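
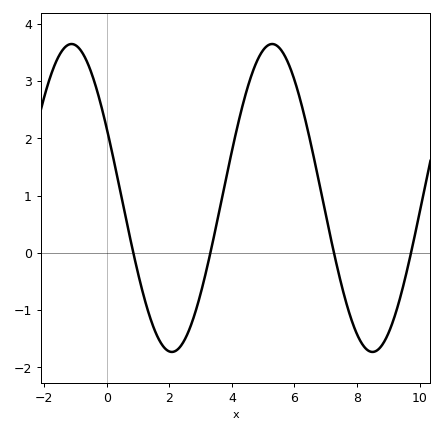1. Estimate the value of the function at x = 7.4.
-0.3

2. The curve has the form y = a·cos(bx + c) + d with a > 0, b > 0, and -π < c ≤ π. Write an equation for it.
y = 2.69cos(0.98x + 1.1) + 0.96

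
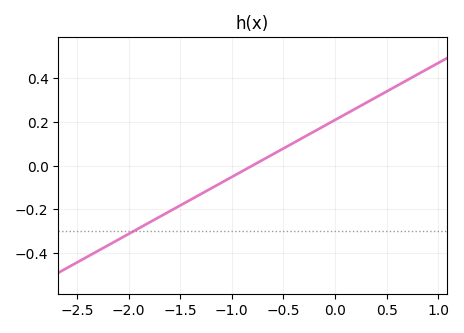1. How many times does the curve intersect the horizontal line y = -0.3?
1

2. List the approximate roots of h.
-0.8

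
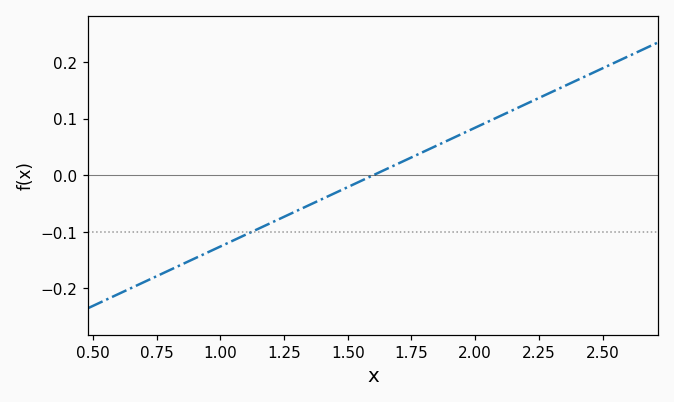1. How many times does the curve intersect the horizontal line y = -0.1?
1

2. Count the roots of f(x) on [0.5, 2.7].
1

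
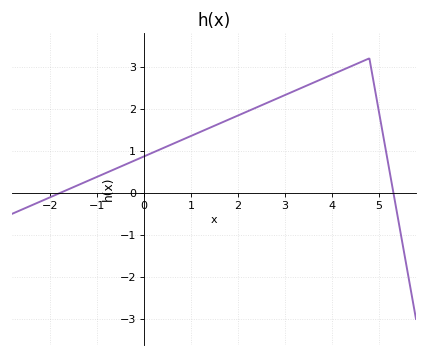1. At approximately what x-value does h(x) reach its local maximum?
4.8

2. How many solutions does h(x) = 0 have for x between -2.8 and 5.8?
2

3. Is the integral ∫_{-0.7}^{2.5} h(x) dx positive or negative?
positive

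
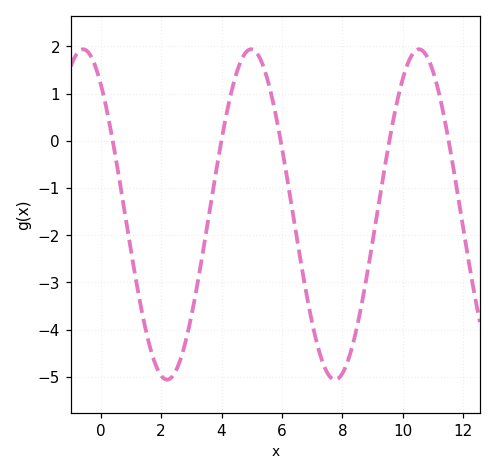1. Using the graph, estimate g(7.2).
-4.39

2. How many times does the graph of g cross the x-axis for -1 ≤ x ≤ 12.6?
5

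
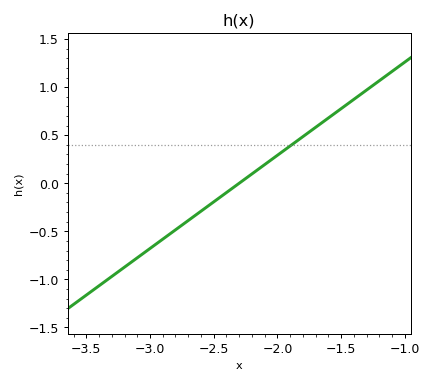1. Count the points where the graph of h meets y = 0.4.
1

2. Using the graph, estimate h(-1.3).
0.95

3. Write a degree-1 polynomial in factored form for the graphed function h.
y = 0.97(x + 2.3)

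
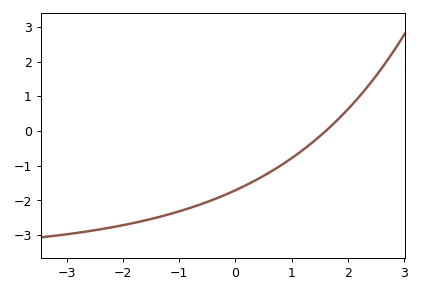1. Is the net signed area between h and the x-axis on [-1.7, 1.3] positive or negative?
negative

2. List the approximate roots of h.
1.6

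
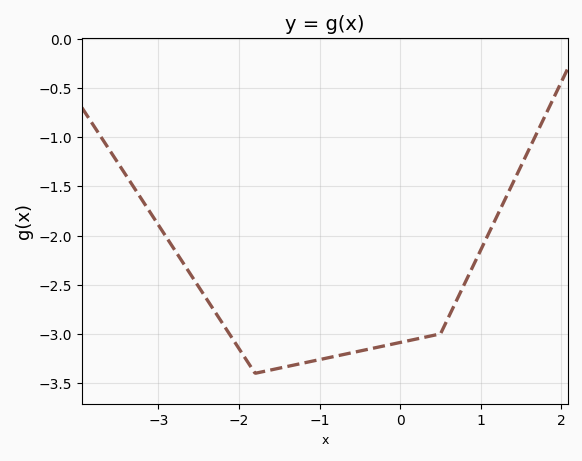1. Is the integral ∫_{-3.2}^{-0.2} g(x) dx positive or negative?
negative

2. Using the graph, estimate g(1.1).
-1.98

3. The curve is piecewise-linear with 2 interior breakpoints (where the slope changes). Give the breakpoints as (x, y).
(-1.8, -3.4); (0.5, -3)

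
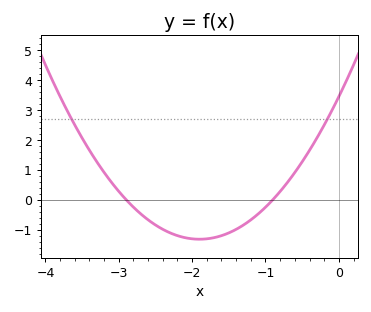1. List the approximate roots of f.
-2.9, -0.9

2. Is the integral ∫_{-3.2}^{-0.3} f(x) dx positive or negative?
negative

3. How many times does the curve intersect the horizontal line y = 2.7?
2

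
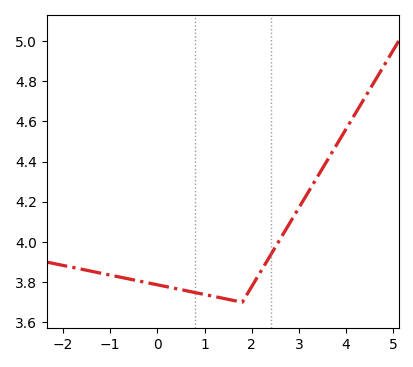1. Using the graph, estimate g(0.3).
3.78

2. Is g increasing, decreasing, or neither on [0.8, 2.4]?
neither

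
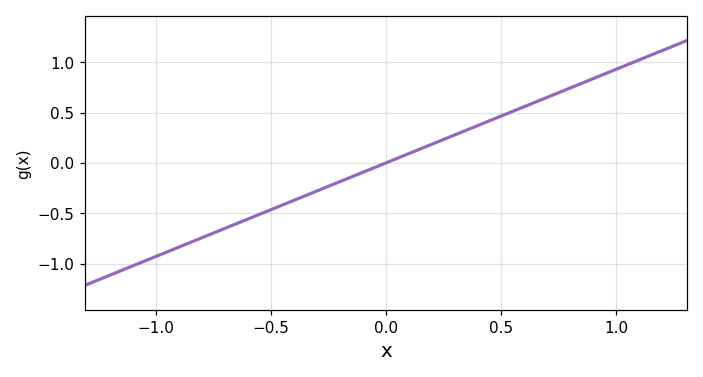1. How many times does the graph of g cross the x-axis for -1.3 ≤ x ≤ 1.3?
1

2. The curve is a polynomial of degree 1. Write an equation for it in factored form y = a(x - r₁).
y = 0.93(x - 0)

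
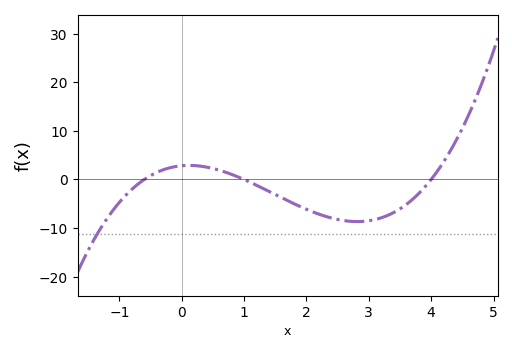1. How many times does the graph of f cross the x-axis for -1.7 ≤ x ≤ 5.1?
3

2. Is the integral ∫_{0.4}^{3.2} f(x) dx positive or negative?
negative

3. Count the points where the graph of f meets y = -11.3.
1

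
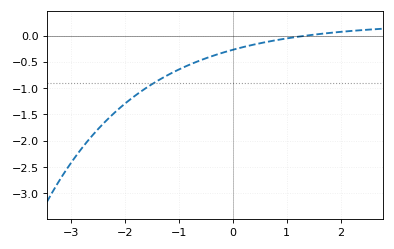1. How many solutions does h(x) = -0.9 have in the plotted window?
1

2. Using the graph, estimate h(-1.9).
-1.21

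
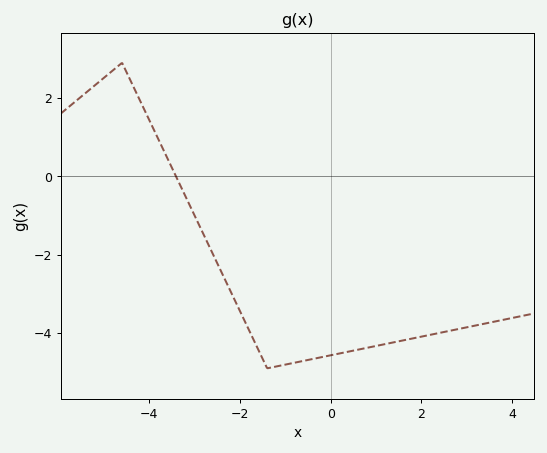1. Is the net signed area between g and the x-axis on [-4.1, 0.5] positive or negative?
negative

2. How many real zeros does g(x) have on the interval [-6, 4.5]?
1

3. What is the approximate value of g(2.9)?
-3.88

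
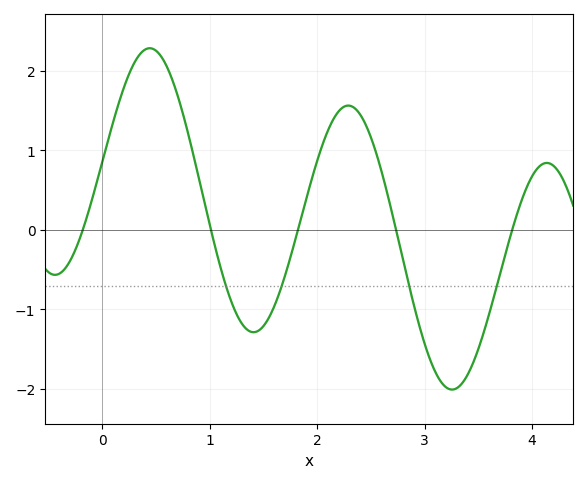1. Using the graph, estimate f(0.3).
2.1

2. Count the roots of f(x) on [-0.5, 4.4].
5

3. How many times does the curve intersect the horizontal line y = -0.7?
4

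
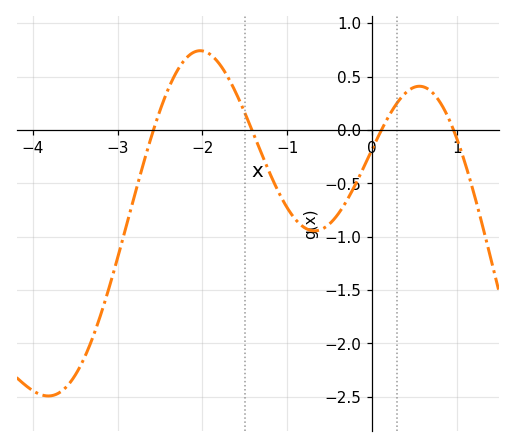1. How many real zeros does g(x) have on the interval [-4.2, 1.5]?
4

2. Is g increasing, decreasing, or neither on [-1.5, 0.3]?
neither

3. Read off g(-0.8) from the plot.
-0.913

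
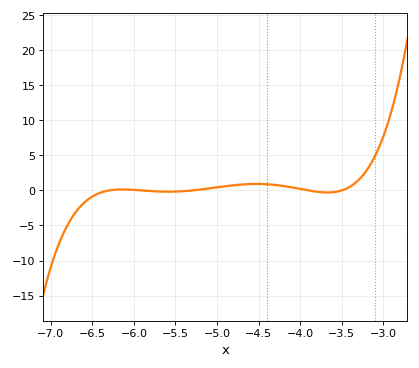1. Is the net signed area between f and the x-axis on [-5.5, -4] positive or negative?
positive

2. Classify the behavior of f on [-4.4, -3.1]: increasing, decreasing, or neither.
neither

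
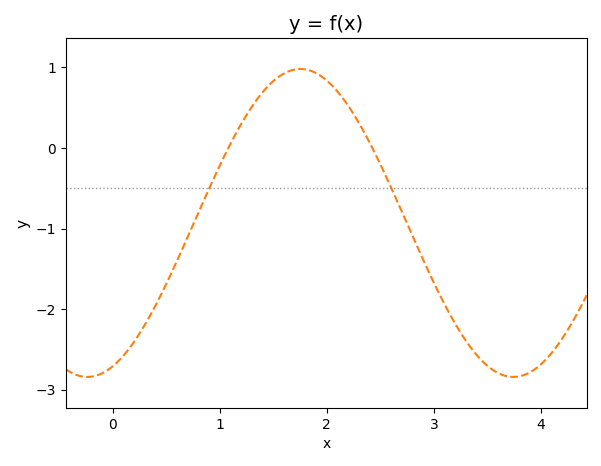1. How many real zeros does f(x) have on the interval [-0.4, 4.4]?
2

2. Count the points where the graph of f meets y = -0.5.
2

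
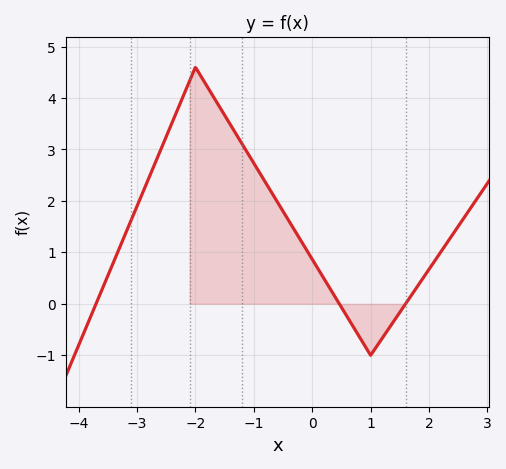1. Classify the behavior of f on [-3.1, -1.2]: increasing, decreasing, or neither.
neither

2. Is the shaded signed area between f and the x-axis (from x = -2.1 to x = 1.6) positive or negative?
positive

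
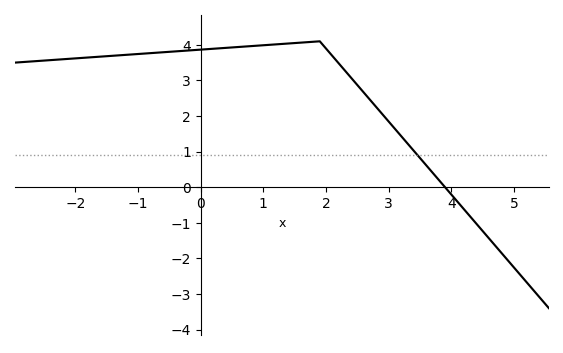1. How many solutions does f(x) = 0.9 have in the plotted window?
1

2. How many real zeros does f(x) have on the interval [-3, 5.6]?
1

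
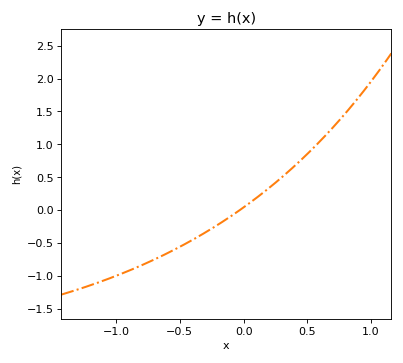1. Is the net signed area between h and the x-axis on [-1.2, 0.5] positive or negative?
negative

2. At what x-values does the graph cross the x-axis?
-0.029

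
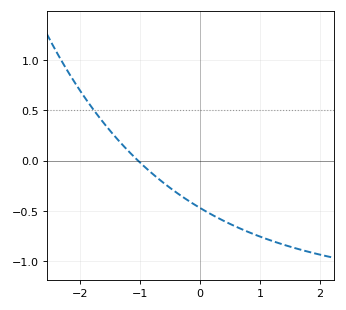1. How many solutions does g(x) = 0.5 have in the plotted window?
1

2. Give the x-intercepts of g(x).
-1.04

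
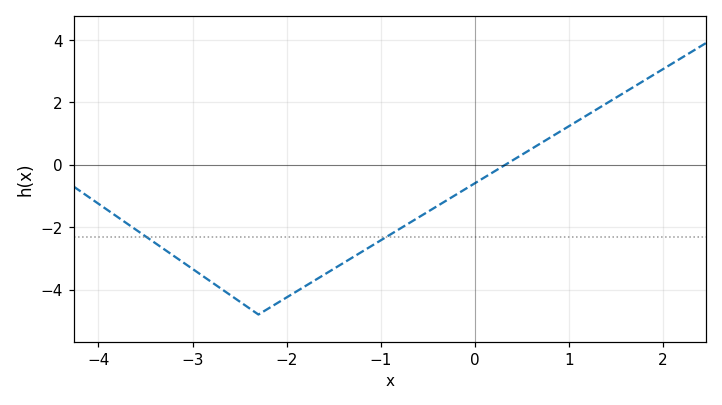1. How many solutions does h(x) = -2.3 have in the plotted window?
2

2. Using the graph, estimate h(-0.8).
-2.06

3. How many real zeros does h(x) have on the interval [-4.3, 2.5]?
1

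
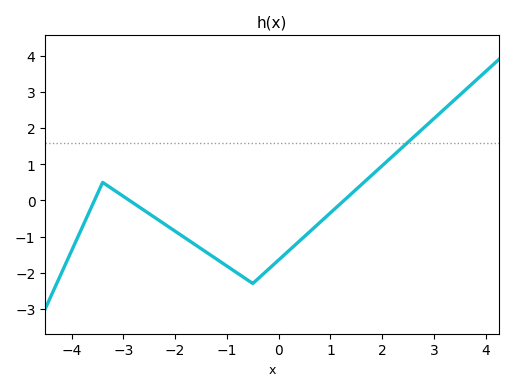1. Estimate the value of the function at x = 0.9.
-0.472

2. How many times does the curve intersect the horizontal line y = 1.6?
1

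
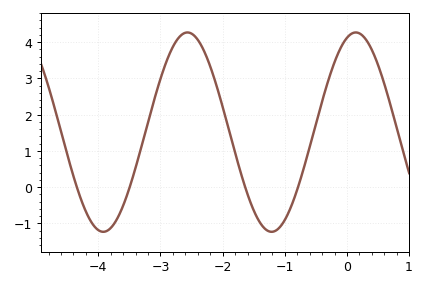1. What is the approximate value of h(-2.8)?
3.9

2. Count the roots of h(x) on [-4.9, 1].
4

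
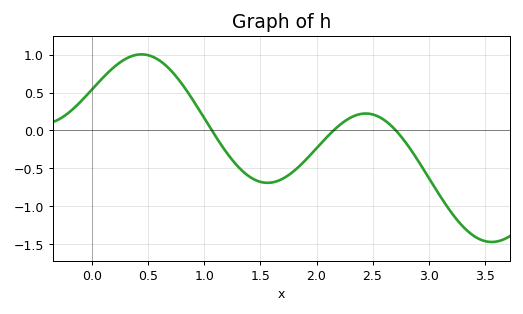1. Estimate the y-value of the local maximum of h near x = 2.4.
0.223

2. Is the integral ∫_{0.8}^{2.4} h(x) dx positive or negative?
negative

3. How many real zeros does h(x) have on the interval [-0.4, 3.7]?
3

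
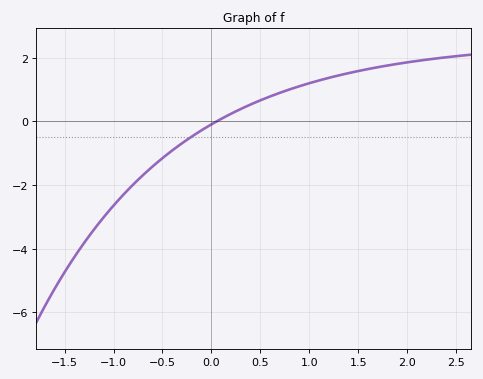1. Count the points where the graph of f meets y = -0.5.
1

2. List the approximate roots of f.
0.1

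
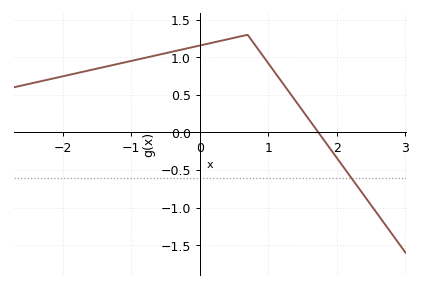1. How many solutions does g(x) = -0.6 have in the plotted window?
1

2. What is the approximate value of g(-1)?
0.95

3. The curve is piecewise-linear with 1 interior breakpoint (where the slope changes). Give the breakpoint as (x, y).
(0.7, 1.3)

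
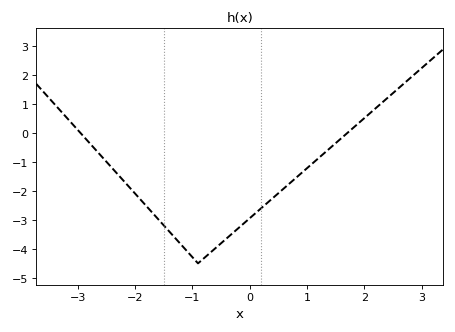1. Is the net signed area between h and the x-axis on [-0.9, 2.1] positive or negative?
negative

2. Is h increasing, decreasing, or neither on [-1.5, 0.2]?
neither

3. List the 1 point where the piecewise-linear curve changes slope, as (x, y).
(-0.9, -4.5)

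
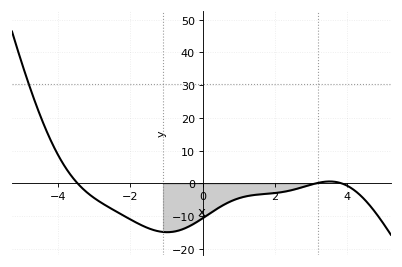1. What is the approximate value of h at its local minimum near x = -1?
-15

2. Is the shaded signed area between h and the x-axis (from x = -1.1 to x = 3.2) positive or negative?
negative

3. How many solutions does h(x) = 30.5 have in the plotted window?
1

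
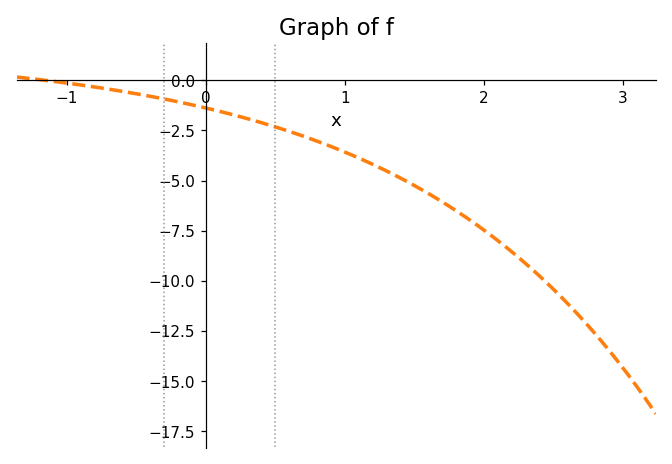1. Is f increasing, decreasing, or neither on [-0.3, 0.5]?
decreasing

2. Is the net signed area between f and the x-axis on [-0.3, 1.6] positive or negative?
negative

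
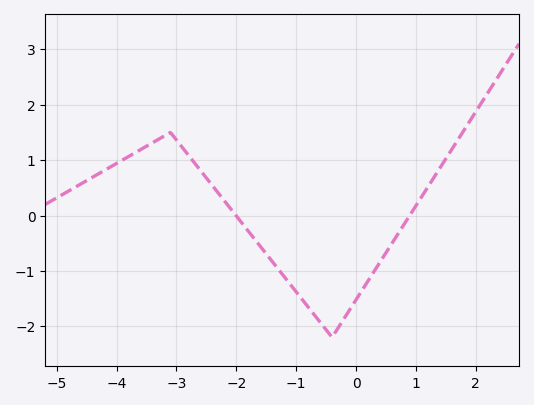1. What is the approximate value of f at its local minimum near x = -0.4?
-2.2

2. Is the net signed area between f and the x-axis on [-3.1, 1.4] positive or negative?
negative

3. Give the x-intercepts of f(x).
-2.01, 0.896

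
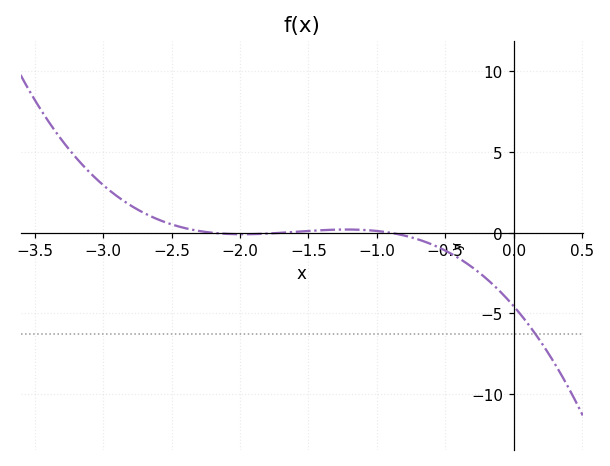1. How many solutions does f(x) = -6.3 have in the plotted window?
1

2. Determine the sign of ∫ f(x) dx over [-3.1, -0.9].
positive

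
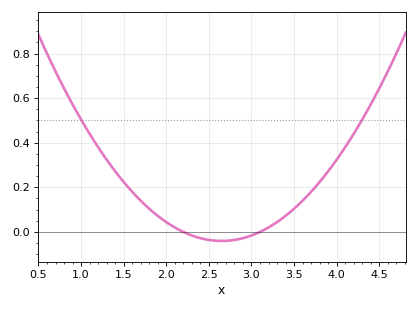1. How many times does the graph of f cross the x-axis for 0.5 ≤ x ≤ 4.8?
2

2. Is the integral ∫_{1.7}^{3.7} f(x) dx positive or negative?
positive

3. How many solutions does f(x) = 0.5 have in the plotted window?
2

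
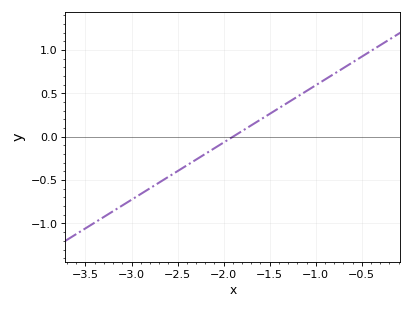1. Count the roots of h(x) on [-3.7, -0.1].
1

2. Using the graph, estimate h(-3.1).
-0.8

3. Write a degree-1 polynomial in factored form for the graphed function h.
y = 0.66(x + 1.9)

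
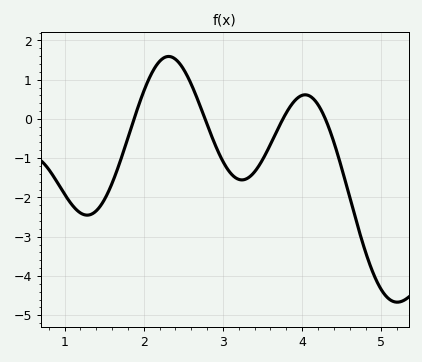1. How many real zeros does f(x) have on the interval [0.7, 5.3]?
4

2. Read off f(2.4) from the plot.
1.5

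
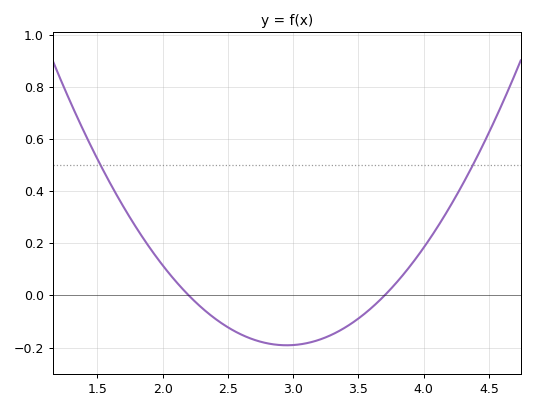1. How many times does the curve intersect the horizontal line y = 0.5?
2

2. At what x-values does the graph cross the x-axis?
2.2, 3.7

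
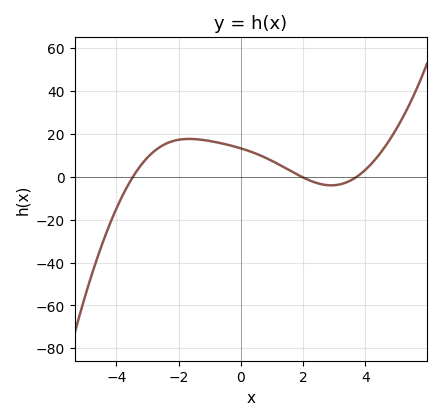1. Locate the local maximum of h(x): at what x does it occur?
-1.6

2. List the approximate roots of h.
-3.4, 2, 3.8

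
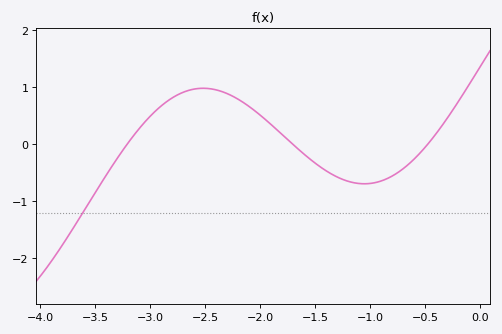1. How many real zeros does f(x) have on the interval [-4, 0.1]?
3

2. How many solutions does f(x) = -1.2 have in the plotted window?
1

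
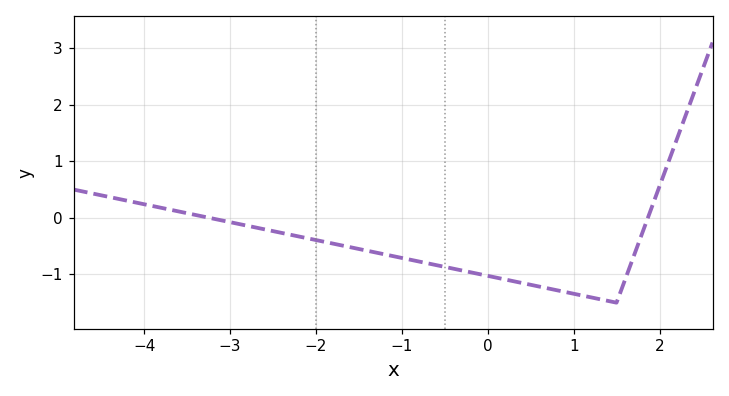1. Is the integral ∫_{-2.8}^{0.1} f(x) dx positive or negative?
negative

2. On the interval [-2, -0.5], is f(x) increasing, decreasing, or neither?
decreasing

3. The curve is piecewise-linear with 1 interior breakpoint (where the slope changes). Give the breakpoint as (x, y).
(1.5, -1.5)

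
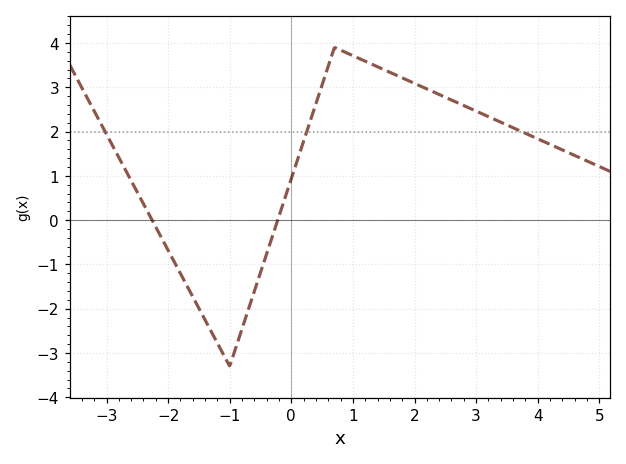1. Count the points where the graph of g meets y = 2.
3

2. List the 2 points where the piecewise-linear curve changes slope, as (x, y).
(-1, -3.3); (0.7, 3.9)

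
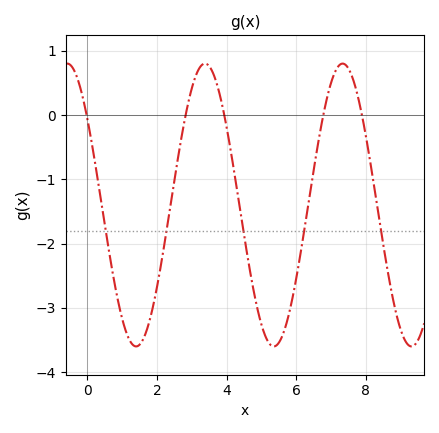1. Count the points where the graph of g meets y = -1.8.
5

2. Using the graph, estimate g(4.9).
-3.05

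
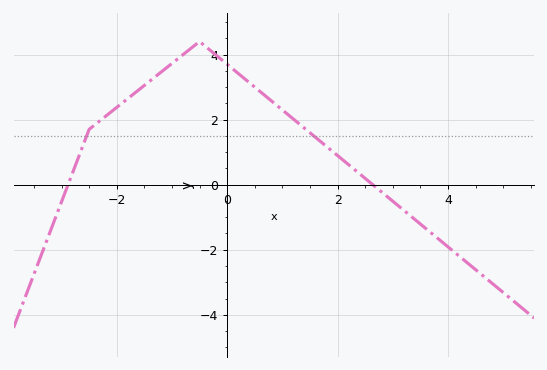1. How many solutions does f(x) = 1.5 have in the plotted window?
2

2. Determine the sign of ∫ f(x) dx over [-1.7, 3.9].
positive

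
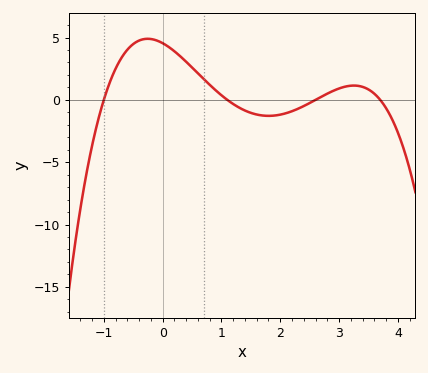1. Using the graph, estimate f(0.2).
4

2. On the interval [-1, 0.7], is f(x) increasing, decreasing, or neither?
neither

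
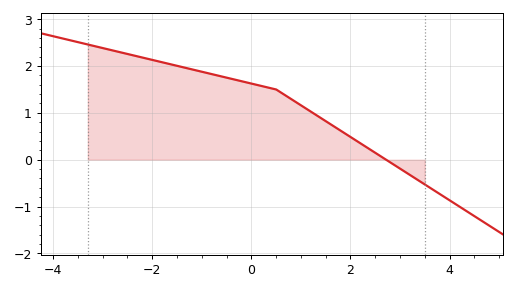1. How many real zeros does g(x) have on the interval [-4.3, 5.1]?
1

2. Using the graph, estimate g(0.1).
1.6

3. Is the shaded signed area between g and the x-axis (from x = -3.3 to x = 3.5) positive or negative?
positive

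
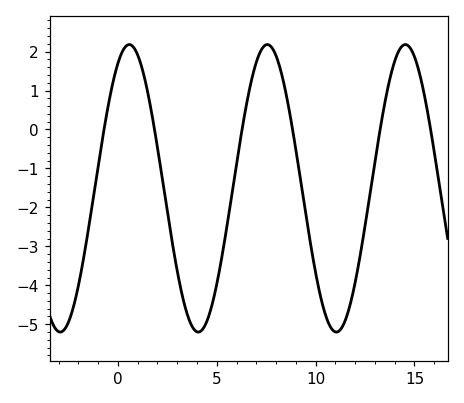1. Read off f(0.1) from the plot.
1.8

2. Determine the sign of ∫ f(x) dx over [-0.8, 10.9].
negative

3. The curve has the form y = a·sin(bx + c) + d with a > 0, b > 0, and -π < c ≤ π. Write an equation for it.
y = 3.69sin(0.9x + 1.1) - 1.51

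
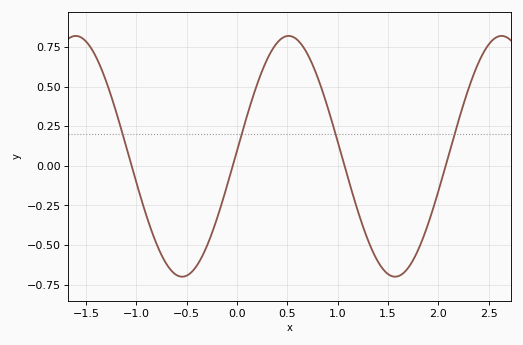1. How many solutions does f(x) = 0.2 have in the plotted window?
4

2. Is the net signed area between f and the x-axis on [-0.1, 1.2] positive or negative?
positive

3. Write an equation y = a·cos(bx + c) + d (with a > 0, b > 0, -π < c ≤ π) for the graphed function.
y = 0.76cos(2.97x - 1.52) + 0.06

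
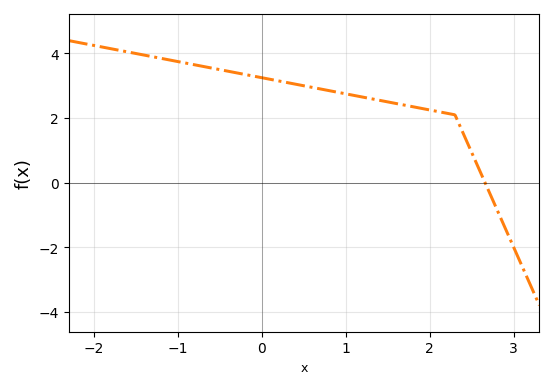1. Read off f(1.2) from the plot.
2.65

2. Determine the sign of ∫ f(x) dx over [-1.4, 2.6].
positive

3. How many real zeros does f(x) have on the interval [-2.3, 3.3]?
1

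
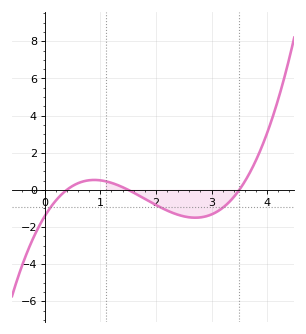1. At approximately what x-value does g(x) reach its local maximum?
0.9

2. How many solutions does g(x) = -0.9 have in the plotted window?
3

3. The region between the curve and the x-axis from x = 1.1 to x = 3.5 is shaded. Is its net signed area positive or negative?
negative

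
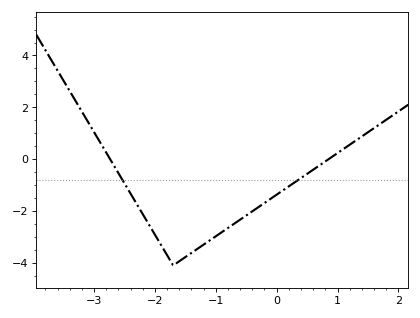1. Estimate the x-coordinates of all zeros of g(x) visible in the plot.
-2.74, 0.854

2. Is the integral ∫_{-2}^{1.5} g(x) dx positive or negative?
negative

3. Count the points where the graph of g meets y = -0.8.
2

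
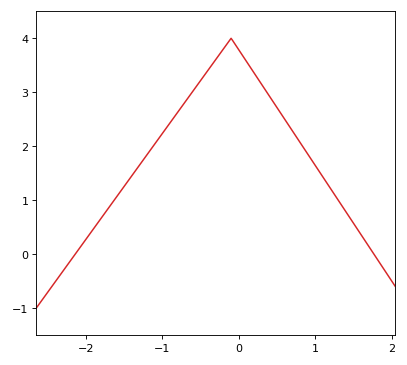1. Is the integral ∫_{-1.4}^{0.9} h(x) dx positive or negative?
positive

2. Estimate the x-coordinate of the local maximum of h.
-0.101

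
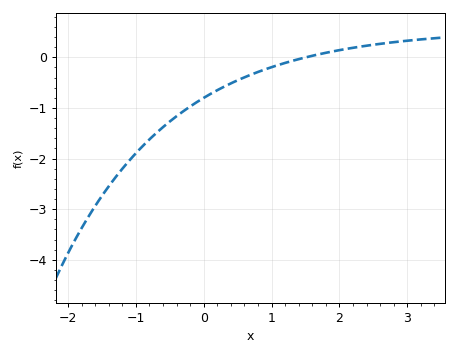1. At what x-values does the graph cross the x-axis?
1.5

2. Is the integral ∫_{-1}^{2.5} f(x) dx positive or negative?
negative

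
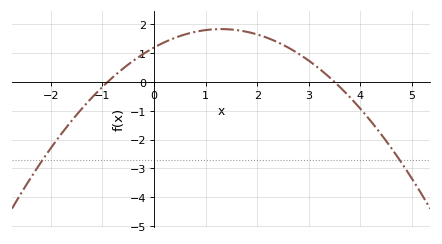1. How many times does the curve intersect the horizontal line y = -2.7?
2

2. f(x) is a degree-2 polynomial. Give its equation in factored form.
y = -0.38(x + 0.9)(x - 3.5)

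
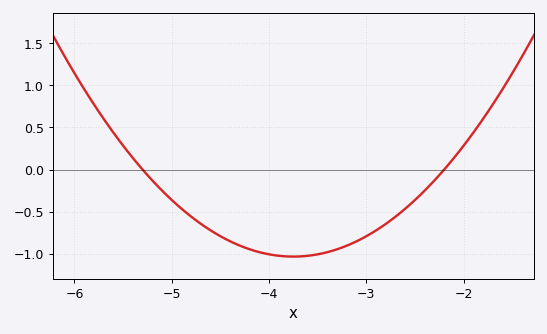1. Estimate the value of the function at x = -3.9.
-1.02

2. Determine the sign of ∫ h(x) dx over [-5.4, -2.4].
negative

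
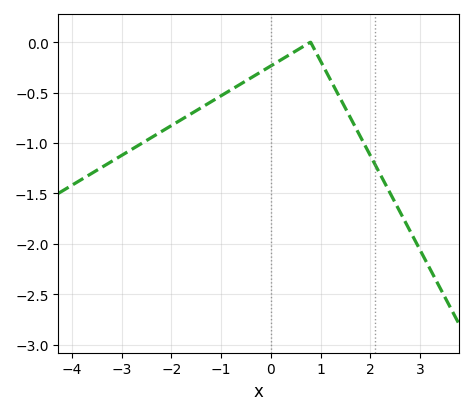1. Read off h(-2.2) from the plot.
-0.888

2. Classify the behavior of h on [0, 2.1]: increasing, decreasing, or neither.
neither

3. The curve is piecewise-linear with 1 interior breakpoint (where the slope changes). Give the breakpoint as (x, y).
(0.8, 0)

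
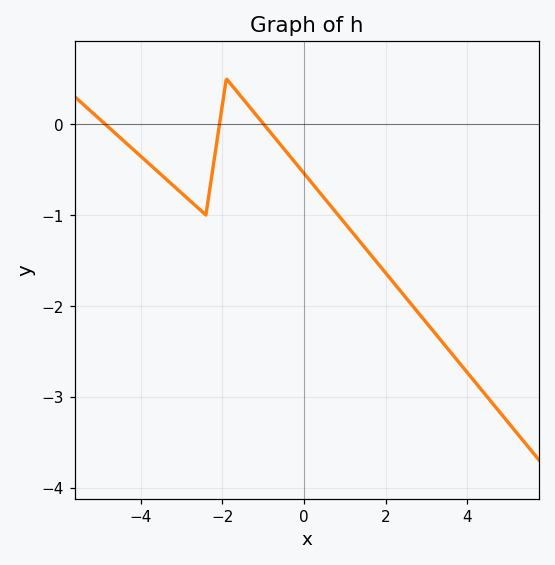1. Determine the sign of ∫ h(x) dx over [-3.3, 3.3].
negative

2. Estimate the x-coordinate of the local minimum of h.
-2.4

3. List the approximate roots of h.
-4.87, -2.07, -0.987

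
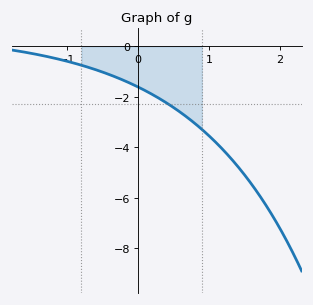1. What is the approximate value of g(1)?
-3.54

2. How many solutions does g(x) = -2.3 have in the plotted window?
1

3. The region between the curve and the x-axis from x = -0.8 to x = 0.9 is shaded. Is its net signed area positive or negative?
negative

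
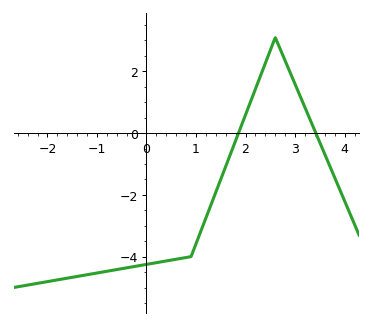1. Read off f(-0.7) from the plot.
-4.45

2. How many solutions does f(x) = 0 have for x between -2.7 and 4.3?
2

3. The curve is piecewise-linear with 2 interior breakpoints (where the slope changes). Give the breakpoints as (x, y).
(0.9, -4); (2.6, 3.1)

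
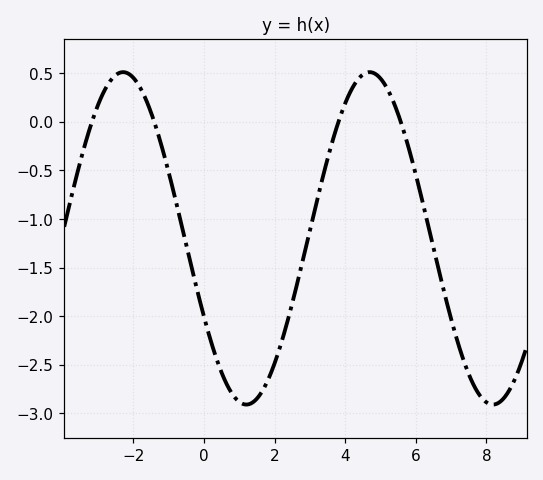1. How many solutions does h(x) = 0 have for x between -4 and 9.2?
4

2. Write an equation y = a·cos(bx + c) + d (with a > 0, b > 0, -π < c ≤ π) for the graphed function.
y = 1.71cos(0.9x + 2.06) - 1.2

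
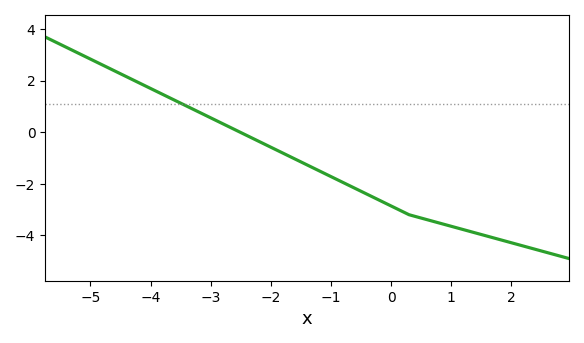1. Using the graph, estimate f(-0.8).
-1.95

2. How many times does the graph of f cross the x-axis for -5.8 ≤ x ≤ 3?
1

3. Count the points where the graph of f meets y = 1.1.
1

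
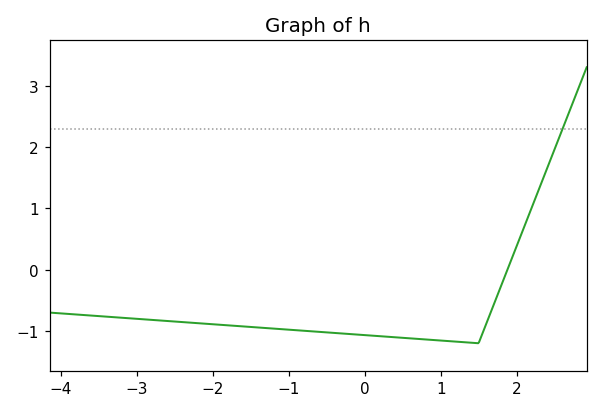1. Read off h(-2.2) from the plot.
-0.873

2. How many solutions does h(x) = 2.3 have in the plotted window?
1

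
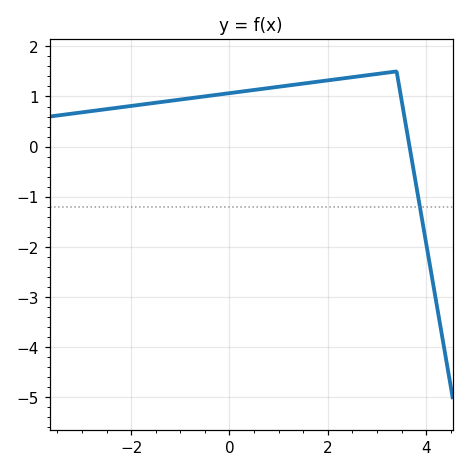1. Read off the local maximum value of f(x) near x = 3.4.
1.5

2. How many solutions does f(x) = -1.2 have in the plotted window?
1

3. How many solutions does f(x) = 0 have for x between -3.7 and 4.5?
1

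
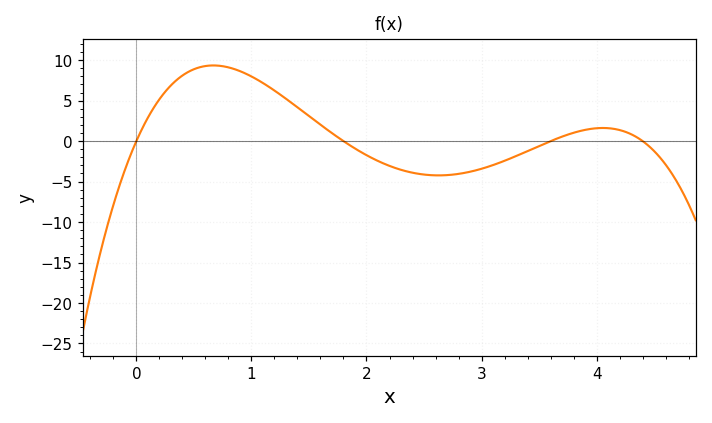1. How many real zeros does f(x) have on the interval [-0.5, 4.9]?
4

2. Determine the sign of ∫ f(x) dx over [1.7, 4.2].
negative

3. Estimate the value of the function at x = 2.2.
-3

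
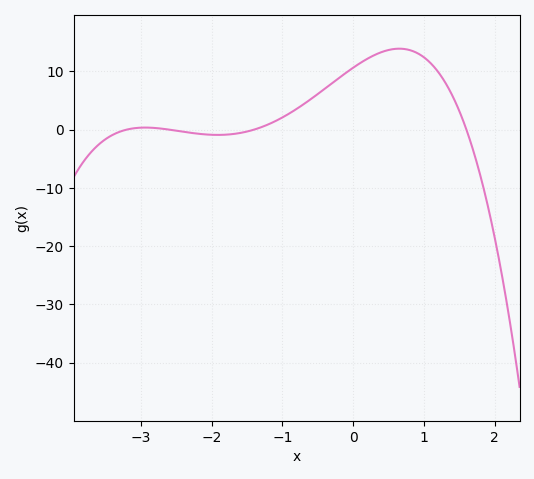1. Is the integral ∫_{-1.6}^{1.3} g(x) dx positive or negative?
positive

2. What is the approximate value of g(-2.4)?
0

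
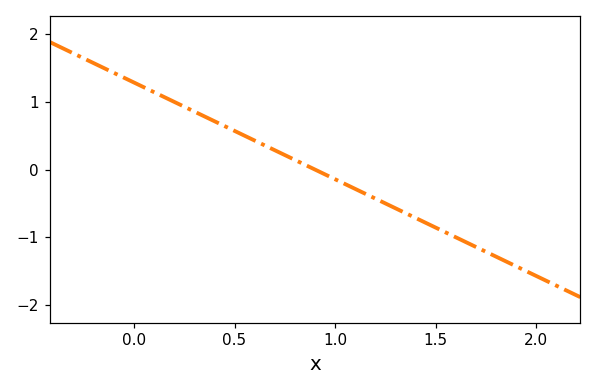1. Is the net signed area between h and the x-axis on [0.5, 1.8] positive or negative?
negative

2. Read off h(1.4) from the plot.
-0.7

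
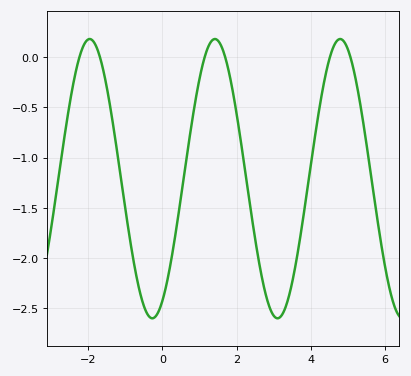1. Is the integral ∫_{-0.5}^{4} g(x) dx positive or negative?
negative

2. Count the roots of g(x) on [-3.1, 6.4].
6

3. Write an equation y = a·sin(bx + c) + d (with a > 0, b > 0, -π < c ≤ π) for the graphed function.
y = 1.39sin(1.9x - 1.1) - 1.21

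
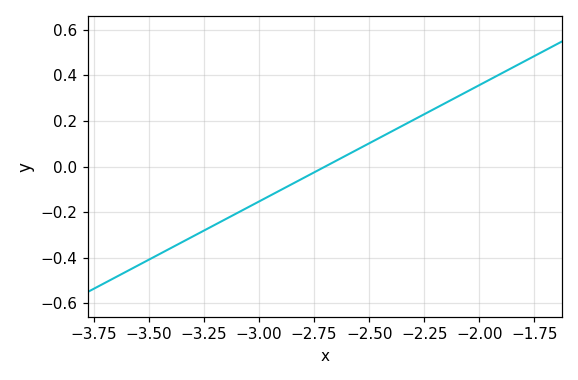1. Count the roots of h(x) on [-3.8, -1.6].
1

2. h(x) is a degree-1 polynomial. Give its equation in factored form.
y = 0.51(x + 2.7)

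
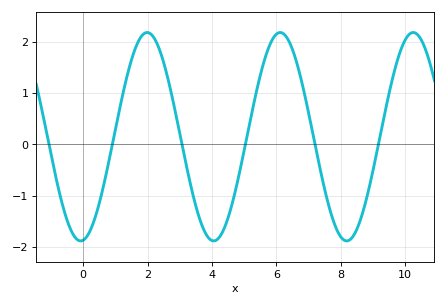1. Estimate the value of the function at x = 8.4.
-1.8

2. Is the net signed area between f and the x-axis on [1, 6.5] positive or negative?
positive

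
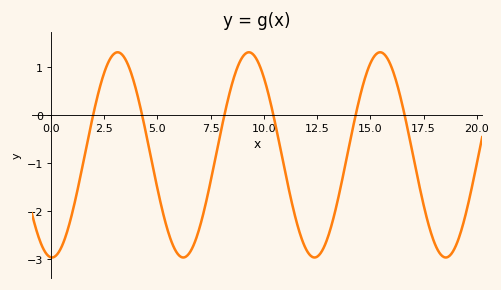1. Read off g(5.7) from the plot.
-2.68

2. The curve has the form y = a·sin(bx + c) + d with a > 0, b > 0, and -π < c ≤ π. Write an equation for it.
y = 2.14sin(1.02x - 1.63) - 0.83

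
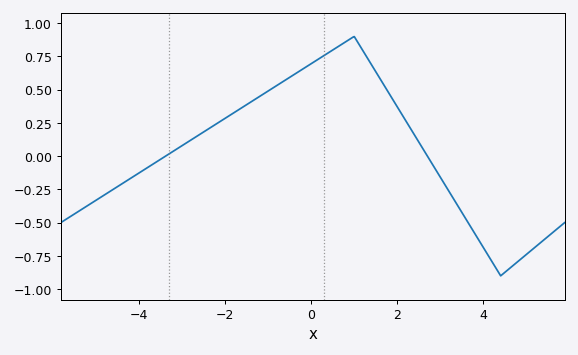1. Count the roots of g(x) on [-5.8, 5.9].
2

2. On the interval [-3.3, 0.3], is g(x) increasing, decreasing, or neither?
increasing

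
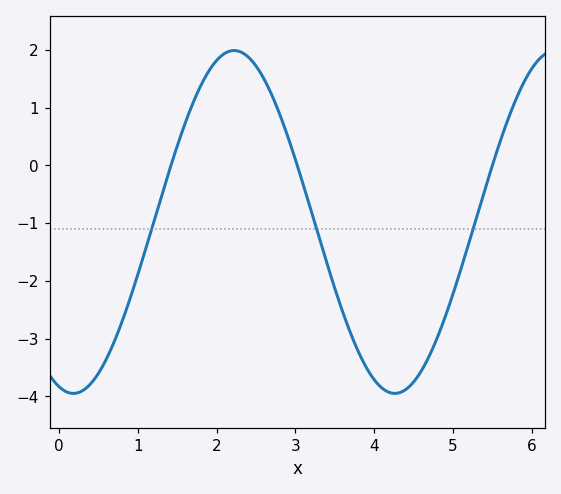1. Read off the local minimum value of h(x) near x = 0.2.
-3.95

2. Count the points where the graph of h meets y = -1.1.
3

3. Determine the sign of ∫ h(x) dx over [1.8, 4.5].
negative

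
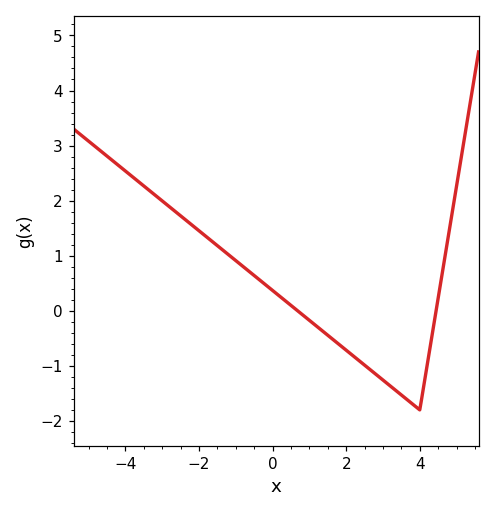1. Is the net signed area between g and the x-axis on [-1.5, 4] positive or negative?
negative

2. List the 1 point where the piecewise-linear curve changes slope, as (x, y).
(4, -1.8)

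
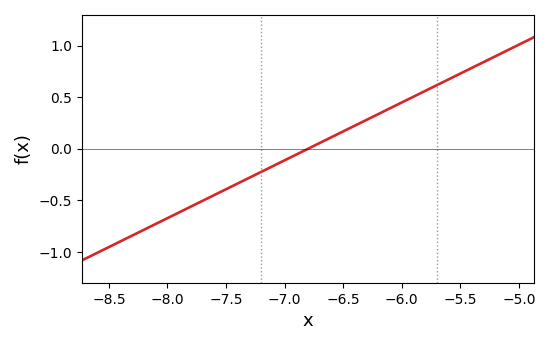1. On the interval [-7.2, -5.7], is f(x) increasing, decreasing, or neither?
increasing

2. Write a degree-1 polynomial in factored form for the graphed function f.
y = 0.56(x + 6.8)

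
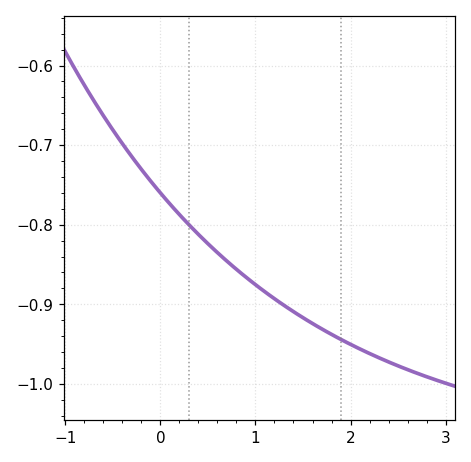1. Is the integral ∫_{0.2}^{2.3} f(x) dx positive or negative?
negative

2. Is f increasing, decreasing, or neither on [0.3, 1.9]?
decreasing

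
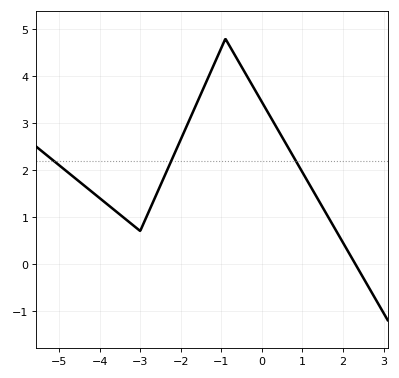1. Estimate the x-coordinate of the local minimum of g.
-3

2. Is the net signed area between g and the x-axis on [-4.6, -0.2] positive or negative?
positive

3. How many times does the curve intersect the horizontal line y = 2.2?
3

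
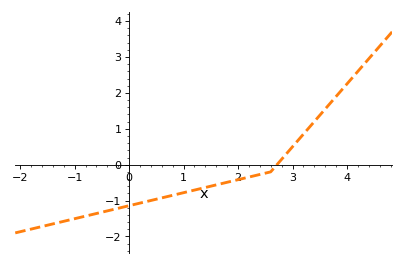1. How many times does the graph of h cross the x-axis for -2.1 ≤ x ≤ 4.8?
1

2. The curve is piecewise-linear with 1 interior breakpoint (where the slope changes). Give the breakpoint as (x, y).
(2.6, -0.2)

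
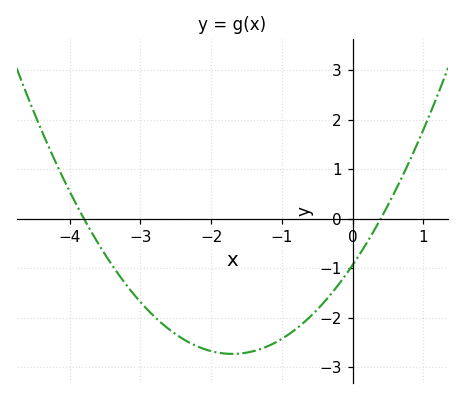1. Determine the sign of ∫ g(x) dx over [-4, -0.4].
negative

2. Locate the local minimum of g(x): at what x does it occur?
-1.7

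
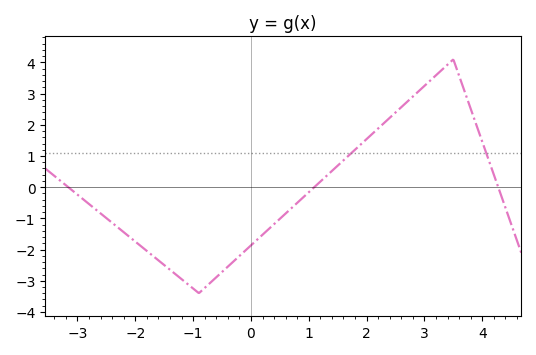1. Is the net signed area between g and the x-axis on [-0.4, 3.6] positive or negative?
positive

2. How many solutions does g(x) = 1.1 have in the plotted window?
2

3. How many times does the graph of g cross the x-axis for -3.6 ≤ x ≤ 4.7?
3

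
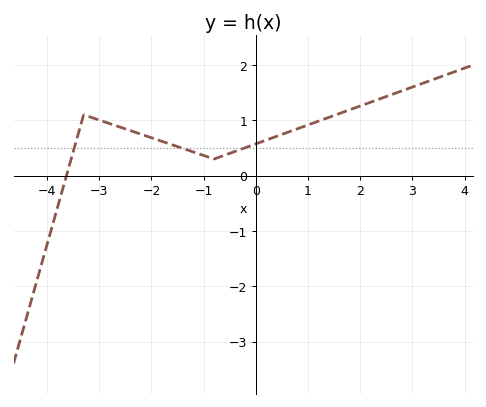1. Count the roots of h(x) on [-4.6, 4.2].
1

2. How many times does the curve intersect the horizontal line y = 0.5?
3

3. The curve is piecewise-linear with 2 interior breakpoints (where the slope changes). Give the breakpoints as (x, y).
(-3.3, 1.1); (-0.8, 0.3)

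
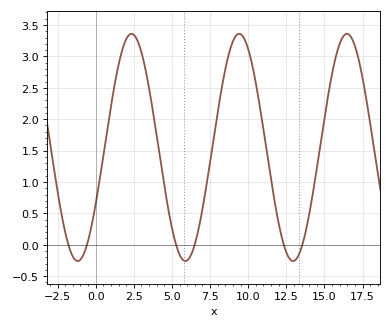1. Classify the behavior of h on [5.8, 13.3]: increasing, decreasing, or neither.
neither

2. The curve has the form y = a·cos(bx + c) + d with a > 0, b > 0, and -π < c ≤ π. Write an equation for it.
y = 1.81cos(0.89x - 2.1) + 1.55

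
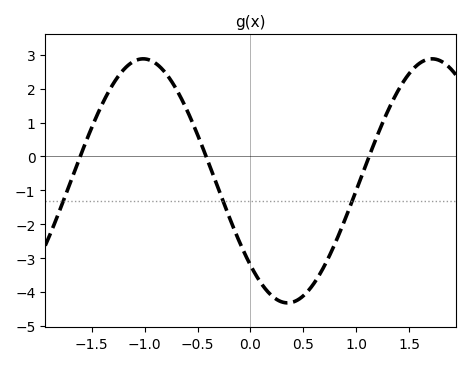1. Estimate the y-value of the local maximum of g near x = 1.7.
2.88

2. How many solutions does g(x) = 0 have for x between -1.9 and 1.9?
3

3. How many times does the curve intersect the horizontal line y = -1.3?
3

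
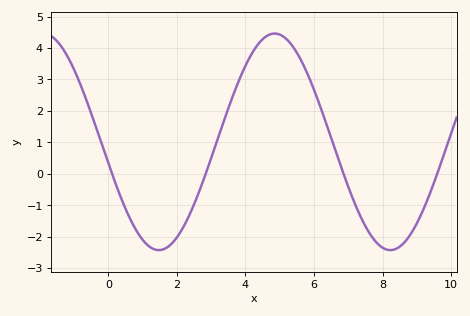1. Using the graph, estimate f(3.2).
1.1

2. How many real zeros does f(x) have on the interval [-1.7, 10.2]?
4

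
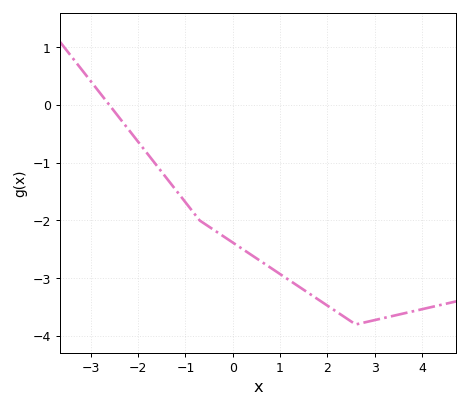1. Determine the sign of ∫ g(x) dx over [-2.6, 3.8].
negative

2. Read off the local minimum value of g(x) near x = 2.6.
-3.8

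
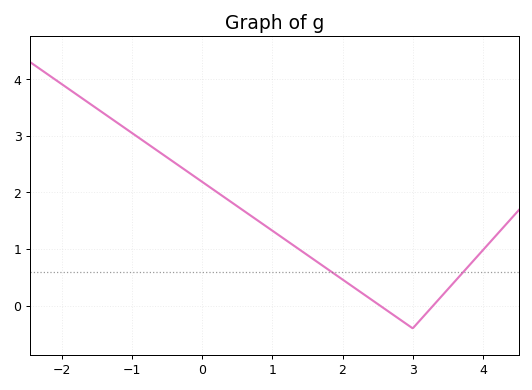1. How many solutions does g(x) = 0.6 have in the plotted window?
2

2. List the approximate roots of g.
2.5, 3.3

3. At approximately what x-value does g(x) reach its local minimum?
3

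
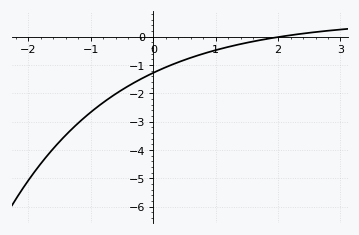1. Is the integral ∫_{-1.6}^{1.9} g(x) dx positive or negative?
negative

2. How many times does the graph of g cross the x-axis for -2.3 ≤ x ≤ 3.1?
1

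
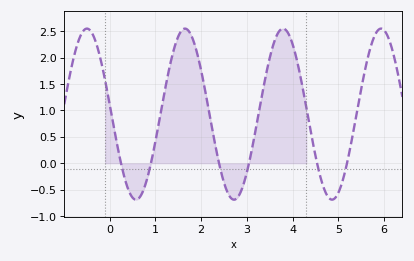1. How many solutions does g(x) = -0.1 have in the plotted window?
6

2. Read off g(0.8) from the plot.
-0.35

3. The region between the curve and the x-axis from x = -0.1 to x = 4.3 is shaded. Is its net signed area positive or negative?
positive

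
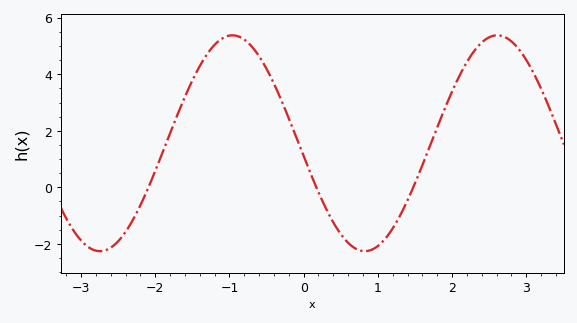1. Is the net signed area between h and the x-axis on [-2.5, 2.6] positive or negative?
positive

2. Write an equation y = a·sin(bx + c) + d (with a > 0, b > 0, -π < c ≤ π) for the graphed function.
y = 3.82sin(1.76x - 3.02) + 1.56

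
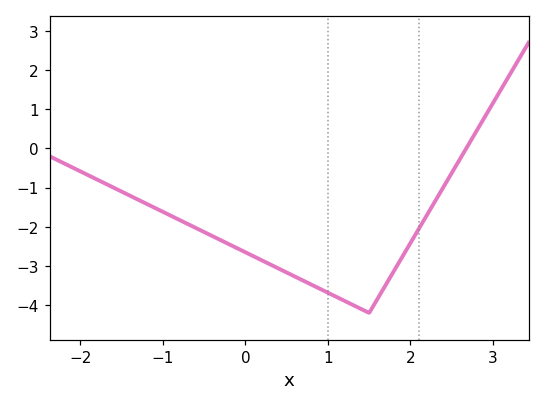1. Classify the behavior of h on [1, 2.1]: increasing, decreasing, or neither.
neither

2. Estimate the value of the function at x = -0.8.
-1.82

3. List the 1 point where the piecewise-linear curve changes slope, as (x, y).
(1.5, -4.2)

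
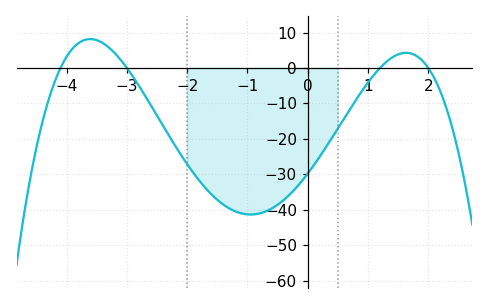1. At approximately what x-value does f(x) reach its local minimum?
-1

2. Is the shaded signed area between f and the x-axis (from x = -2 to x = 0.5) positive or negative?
negative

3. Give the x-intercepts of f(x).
-4, -3, 1.2, 2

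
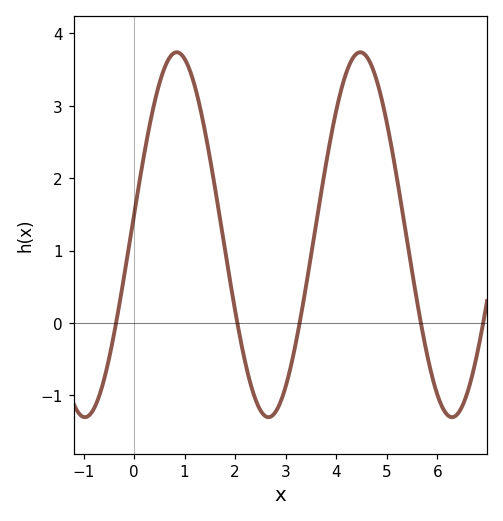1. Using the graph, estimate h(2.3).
-0.8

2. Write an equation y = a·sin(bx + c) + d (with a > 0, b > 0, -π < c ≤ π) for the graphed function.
y = 2.52sin(1.7x + 0.11) + 1.22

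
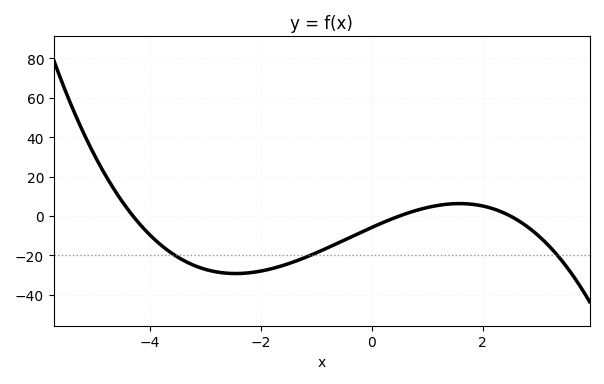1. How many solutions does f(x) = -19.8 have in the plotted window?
3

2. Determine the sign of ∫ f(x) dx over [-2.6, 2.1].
negative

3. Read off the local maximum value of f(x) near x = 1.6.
6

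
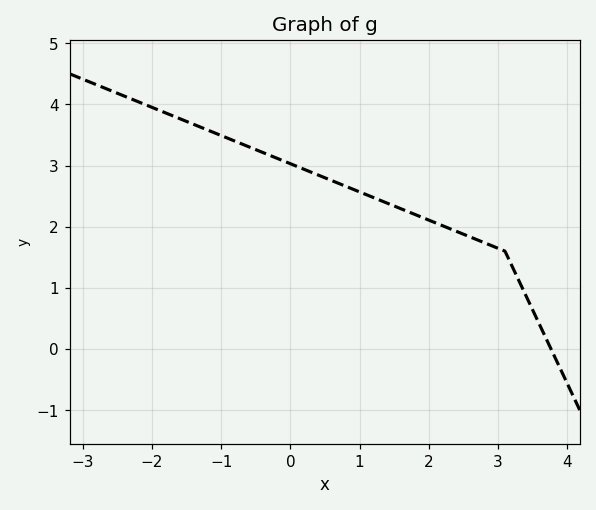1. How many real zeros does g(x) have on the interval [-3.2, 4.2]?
1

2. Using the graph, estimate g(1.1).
2.52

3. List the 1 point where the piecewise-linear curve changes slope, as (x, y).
(3.1, 1.6)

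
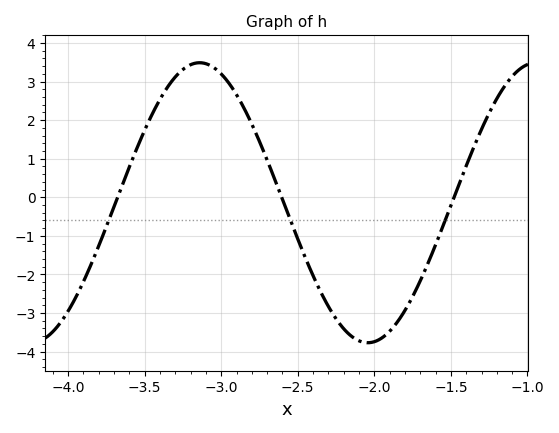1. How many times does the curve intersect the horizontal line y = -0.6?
3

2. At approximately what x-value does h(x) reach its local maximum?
-3.15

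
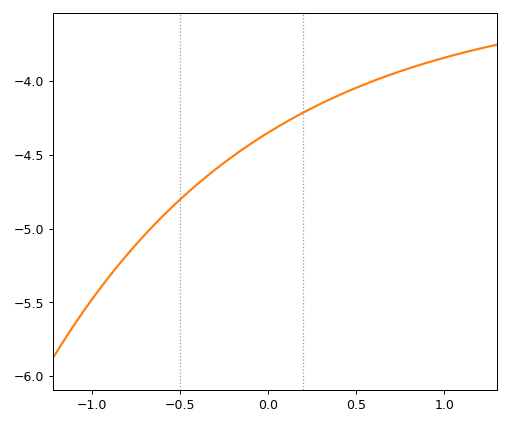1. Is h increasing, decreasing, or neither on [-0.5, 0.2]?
increasing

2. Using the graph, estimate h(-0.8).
-5.17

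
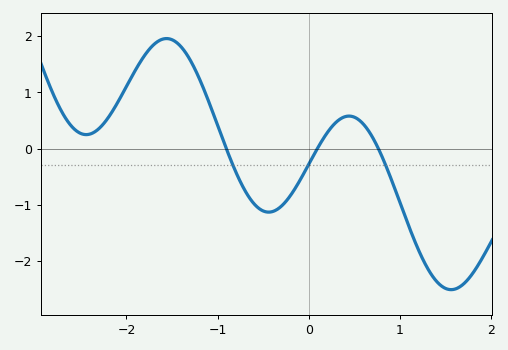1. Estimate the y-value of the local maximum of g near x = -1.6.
2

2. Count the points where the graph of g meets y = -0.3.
3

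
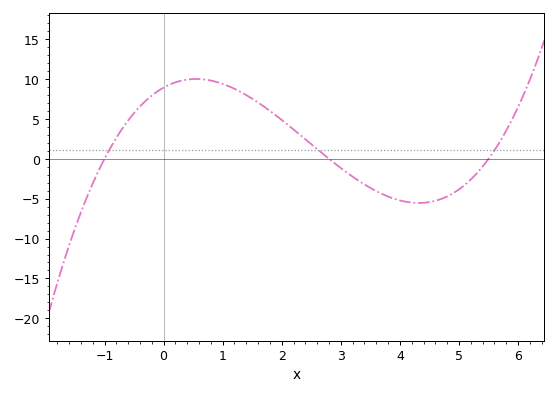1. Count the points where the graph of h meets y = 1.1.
3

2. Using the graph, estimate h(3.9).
-5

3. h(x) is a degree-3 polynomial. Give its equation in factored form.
y = 0.58(x + 1)(x - 2.8)(x - 5.5)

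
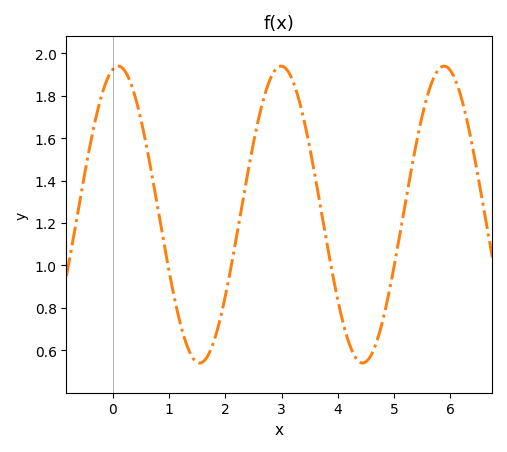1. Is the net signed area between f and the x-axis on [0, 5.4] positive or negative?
positive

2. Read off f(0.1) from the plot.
1.94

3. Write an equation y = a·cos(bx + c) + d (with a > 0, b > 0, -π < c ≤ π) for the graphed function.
y = 0.7cos(2.17x - 0.212) + 1.24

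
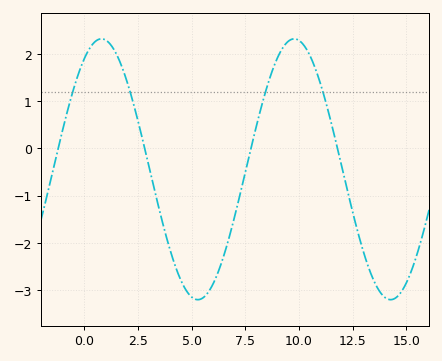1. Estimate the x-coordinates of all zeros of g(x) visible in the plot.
-1, 3, 8, 12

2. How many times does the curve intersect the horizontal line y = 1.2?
4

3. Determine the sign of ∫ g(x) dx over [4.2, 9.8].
negative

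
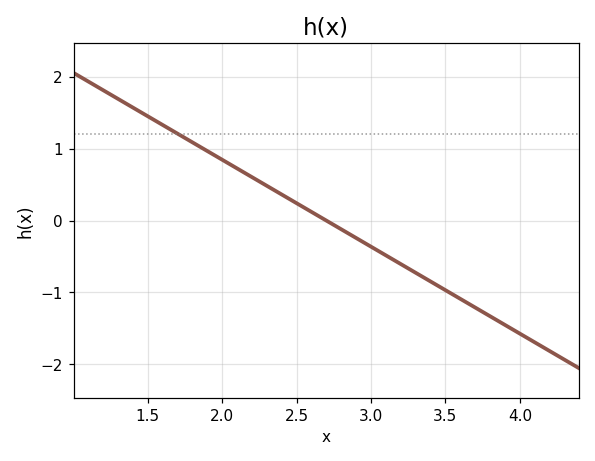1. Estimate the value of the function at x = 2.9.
-0.242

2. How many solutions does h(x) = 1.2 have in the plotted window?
1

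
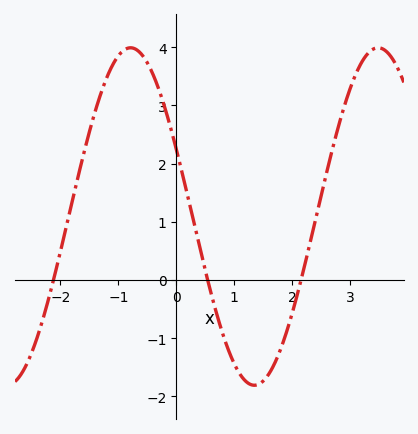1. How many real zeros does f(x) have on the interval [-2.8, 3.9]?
3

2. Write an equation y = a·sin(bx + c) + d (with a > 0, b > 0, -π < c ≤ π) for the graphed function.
y = 2.9sin(1.5x + 2.7) + 1.09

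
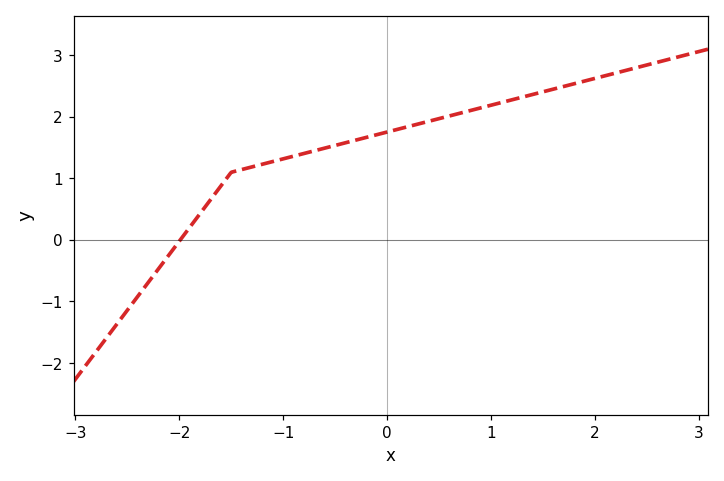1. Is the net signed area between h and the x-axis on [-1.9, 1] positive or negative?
positive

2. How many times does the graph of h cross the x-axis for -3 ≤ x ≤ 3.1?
1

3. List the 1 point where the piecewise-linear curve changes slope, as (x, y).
(-1.5, 1.1)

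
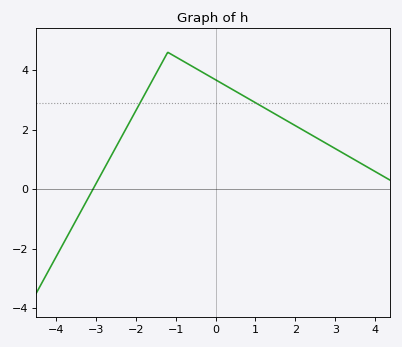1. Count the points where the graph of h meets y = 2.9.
2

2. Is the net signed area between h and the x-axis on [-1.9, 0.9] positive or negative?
positive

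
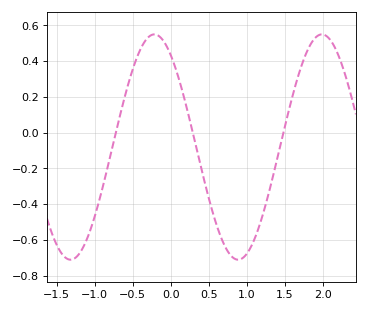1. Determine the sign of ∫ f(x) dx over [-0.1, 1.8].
negative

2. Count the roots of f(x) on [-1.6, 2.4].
3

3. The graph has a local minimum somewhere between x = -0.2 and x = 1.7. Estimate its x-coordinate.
0.884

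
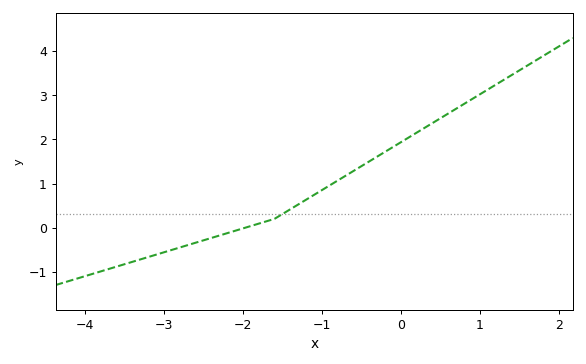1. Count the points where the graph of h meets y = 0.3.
1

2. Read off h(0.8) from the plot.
2.8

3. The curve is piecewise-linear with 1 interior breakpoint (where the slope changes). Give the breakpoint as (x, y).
(-1.6, 0.2)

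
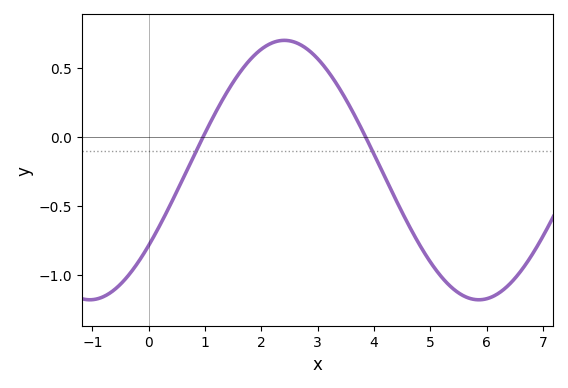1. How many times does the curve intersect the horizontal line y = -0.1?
2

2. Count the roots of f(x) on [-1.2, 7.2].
2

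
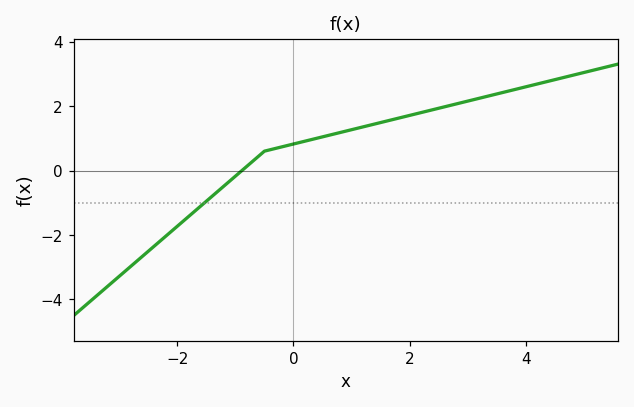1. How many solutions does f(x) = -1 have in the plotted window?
1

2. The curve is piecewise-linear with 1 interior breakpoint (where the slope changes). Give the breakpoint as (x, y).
(-0.5, 0.6)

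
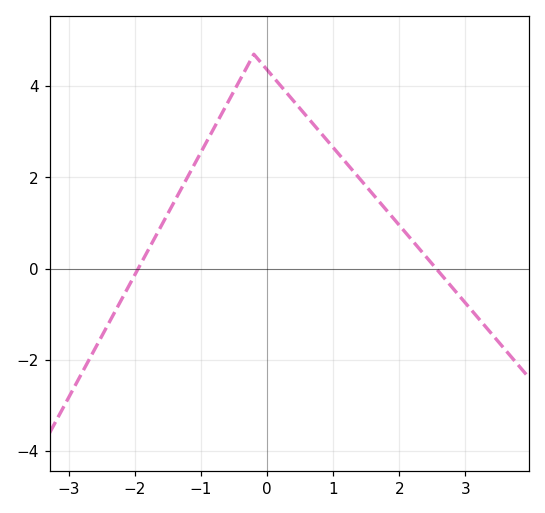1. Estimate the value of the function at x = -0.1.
4.53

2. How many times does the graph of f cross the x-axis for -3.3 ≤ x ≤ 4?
2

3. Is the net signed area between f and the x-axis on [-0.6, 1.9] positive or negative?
positive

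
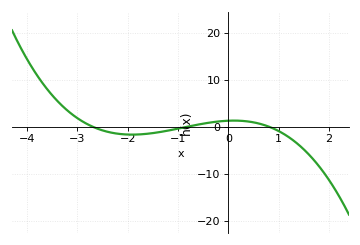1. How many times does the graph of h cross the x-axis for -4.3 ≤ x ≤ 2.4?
3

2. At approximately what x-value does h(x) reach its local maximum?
0.111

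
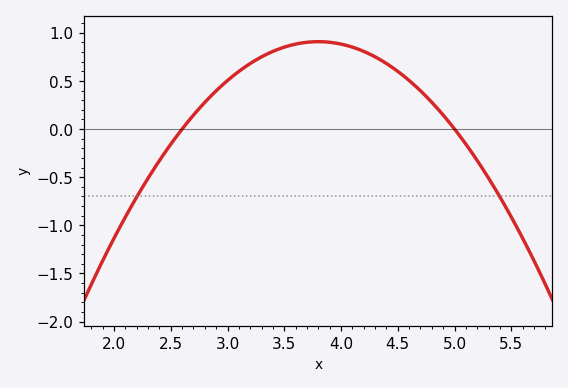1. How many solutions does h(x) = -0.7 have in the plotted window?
2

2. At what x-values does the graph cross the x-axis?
2.6, 5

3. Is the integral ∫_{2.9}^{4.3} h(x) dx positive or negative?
positive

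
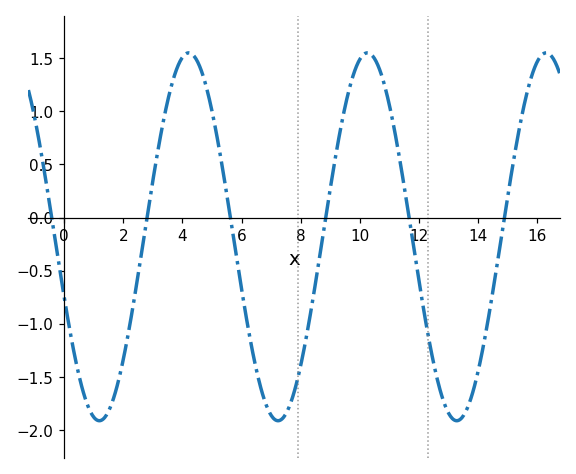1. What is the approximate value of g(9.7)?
1.27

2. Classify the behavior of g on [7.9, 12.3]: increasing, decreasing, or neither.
neither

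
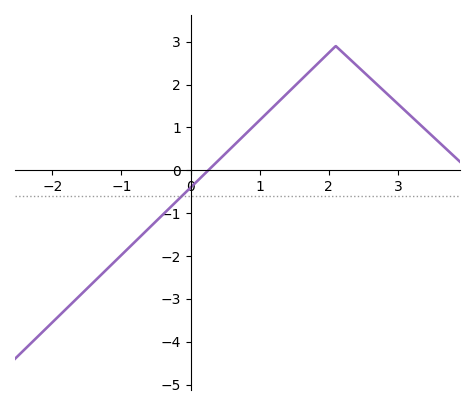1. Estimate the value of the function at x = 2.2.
2.75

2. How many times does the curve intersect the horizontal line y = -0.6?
1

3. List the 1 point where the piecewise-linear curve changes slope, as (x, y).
(2.1, 2.9)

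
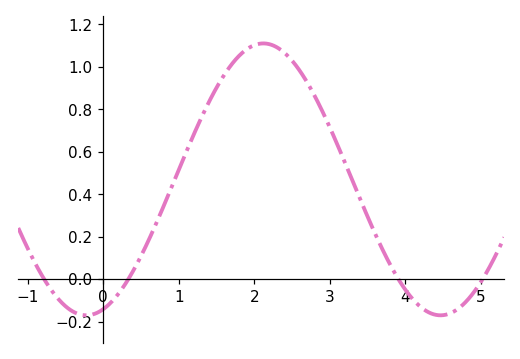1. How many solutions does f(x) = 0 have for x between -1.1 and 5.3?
4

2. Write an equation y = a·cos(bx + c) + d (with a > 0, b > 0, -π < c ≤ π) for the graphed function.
y = 0.64cos(1.34x - 2.84) + 0.47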